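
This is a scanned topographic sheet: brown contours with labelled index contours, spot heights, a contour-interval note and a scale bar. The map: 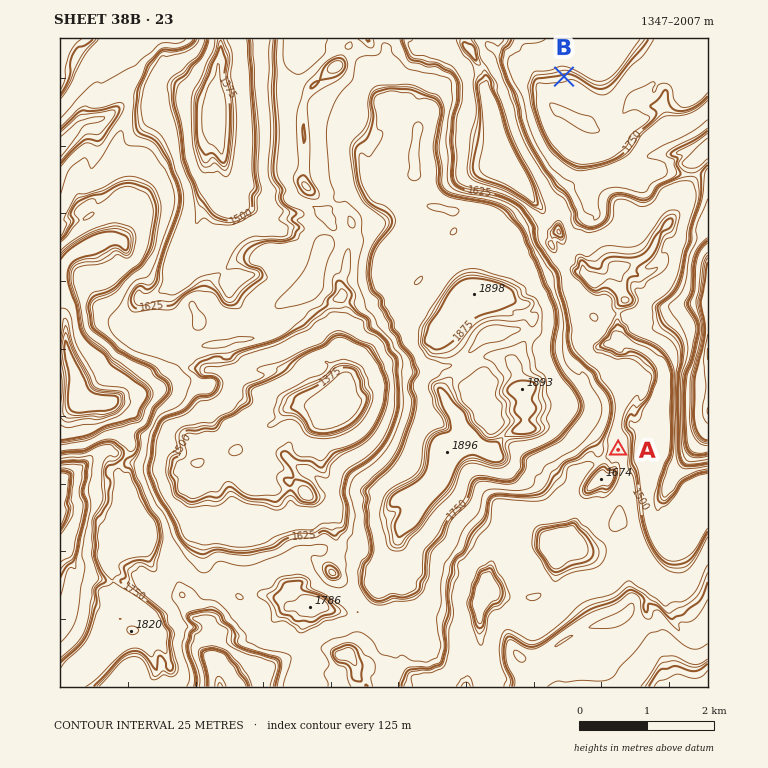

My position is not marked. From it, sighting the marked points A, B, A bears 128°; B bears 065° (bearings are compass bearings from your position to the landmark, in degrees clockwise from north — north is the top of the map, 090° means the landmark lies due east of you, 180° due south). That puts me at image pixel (298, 200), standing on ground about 1675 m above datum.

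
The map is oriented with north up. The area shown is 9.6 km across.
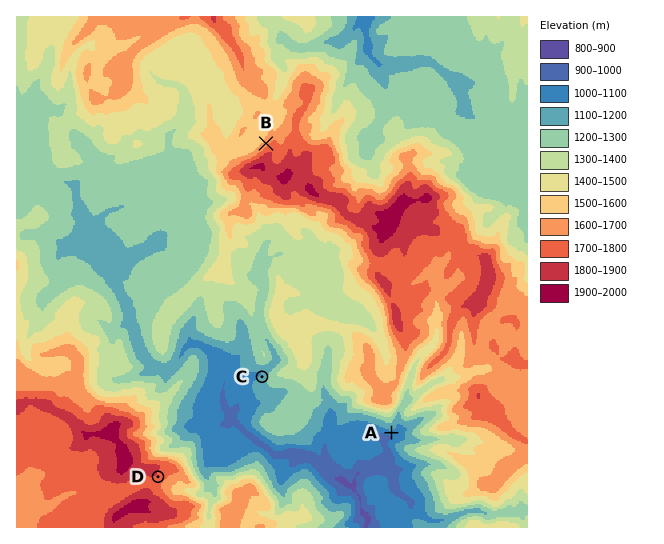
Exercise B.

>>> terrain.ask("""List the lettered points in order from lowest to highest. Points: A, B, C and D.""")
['A', 'C', 'B', 'D']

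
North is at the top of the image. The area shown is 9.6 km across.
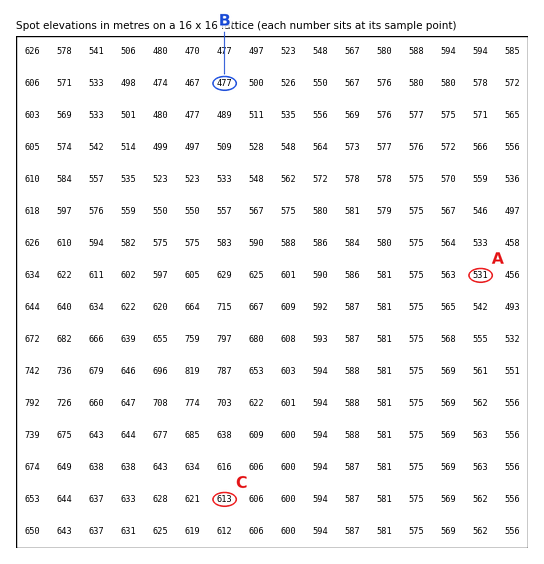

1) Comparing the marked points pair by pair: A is higher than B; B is lower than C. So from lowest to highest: B A C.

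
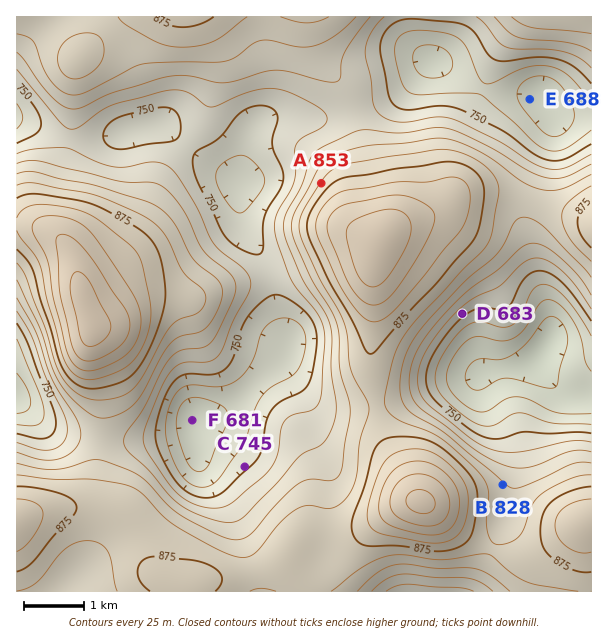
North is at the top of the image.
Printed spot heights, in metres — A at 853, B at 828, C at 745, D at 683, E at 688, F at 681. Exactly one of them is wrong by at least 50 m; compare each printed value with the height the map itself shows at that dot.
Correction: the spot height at D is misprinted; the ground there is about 758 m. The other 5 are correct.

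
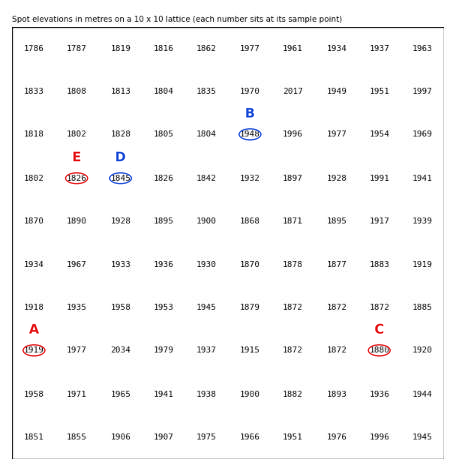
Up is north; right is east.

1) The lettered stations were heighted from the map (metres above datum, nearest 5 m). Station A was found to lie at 1920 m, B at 1950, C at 1880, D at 1845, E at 1825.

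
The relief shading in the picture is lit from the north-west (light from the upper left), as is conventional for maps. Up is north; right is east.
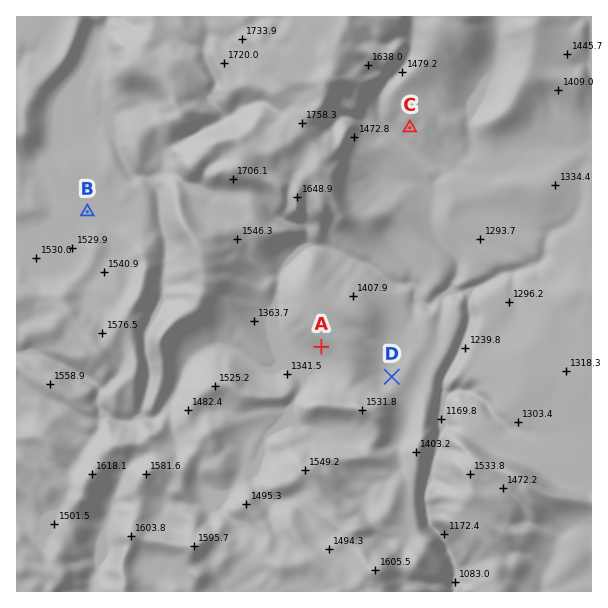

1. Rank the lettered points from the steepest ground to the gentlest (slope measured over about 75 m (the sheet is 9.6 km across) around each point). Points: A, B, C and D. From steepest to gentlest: A C D B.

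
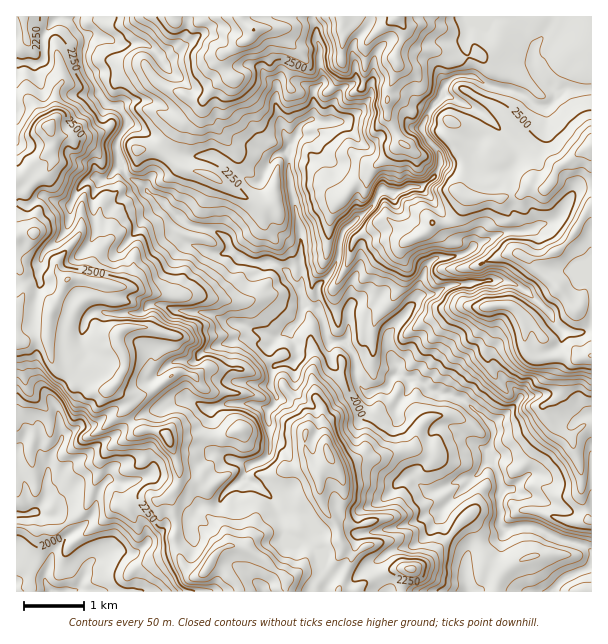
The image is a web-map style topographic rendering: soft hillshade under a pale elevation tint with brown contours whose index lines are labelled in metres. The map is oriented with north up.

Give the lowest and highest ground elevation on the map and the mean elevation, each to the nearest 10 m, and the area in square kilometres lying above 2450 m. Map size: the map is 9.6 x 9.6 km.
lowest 1780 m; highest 2790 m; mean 2280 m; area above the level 24.6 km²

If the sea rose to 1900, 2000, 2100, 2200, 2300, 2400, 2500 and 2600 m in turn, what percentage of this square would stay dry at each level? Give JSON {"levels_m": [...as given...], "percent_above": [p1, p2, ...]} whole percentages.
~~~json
{"levels_m": [1900, 2000, 2100, 2200, 2300, 2400, 2500, 2600], "percent_above": [97, 86, 76, 65, 48, 33, 19, 4]}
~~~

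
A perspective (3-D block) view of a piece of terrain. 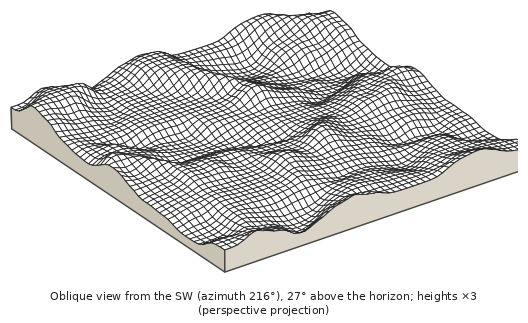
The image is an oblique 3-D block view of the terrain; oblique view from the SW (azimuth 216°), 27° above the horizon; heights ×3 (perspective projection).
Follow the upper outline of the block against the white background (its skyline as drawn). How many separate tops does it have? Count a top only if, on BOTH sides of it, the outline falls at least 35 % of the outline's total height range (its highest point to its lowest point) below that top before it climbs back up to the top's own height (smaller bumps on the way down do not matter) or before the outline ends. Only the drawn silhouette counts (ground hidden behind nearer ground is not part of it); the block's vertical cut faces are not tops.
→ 1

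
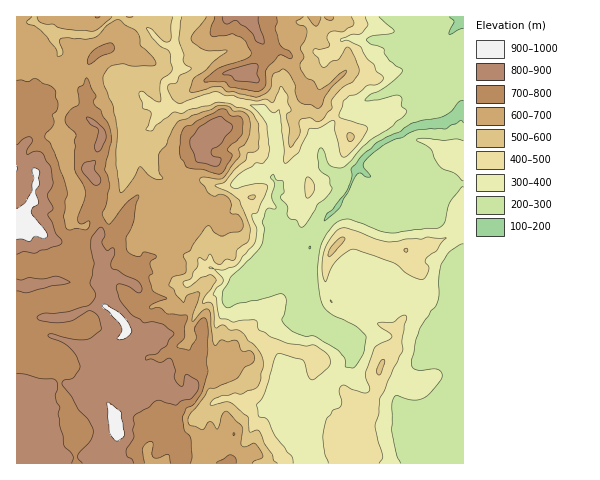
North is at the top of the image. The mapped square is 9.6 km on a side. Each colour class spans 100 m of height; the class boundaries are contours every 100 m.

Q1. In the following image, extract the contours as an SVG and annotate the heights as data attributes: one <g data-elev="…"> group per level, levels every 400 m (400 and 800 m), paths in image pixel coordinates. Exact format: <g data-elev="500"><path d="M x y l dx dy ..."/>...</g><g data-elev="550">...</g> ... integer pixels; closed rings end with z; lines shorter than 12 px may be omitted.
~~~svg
<g data-elev="400"><path d="M293 463l-1-7-17-19-7-17-10-4-1-11 7-12 10-34 4-5 24 6 3 3 3 13 4 4 3-1 14-12 1-4-1-6-3-4-12-8-8 1-16-2-19-7-12-7-2-9-2-1-13 0-8 2-14-4-4-20-3-4 3-6 6-4 1-4-8-10 8 0 13-4 18-22 3-15-5-14 6-4 10-23-2-3-6-2-24 6-5-3 1-5 7-7 17-11 7 0 5-8 2-7-4-24-8-12-8-7 14 0 9 8 6-3 5 38 0 12 1 3 14-11 10-23 10-1 13-7 3 1 0 9 7 26 2 0 4-2 15-17 4-8-1-4-27-9 4-15 6-6 8-2 10-8 12-3 4-3 0-3-7-6-2-7-7-6-6-11-13-7-6 2-2-2 11-6 11-1 6-8-2-8"/><path d="M379 463l4-7-8-30 4-13 1-14 22-48 0-11 5-22-2-3-5 2-7 5-16 1 15 13-2 3-12 6-4 4-9 25 5 14-1 3-6 2-12-4-7-4-4 3-1 4 3 8-1 5-2 3-6 2-6 8-4 16 2 19 3 10"/><path d="M325 281l10-19 8-8 10-5 40 14 16 12 14 4 3-3 3-6 0-4-4-4 1-4 11-7 4-8 5-5-19-1-6 2-15 0-18 3-12-3-28-11-7 0-5 3-4 6-8 14-2 19z"/><path d="M306 197l2 1 3-2 4-8-2-7-5-4-2 1-1 5z"/></g><g data-elev="800"><path d="M72 463l1-7-9-10-1-11-3-10-2-11 2-7-4-5-1-6 2-7 0-7-4-3-13-1-14-4-9 0"/><path d="M133 463l-1-4-5-3-1-4 1-4 7-10-1-8 1-14 15-9 8-6 3-1 15 5 7-4 8-2 7-8 2-7-2-3-10-7-2 2-2 9-2 1-2-1-5-7 1-8-4-12-3 0-8 4-8-3-6 1 1-5 10-1 9-8 8-13-12-9-9-2-10 0-12-8-10-12-5-14 2-4 11 2 10 7 3-2 0-4-5-7-26-13 0-4 4-8 0-5-3-2-4 3-5-6-1-3 3-8-2-6-2-1-9 9-1 5 0 8 3 15-4 20 6 10-2 6-7 6-19 6-25 1-6 5 2 2 4 1 20 1 10-2 17-9 6 3 3 5 2 10-12 10-12 1-24-6-5 1 1 2 12 5 8 5 7 8 4 10-1 5-5 7-10 3-2 4 10 13 6 13 11 10 4 10-2 10-13 15 0 4 4 4"/><path d="M17 291l10 2 25-7 18-3-14-7-13 3-14-1-8 2-4-1"/><path d="M17 254l7-2 11 1 6-3 18-5 3-3-6-8-4-12-4-7 5-7-6-12 6-13-3-17-9-14-6-1-8 4 0-5 5-9-1-4-7 2-7 6"/><path d="M94 185l4 0 3-4-1-5-6-7 1-9-11 3-2 5 1 5z"/><path d="M212 166l6 0 3-7-9-4 0-5 9-6 11-16-1-4-10-8-9 3-12 8-10 13 0 6 6 15z"/><path d="M97 152l4-2 5-10-1-8-2-4-8-8-8-3 3 7 8 6-4 16z"/><path d="M250 82l7 1 2-2-2-7 1-7-1-3-7 0-18 5-9 5 8 2 5 5z"/><path d="M222 17l1 4 4 3 7-3 3 0 15 12 4 8 7 3 1-1 0-3-6-18 0-5"/></g>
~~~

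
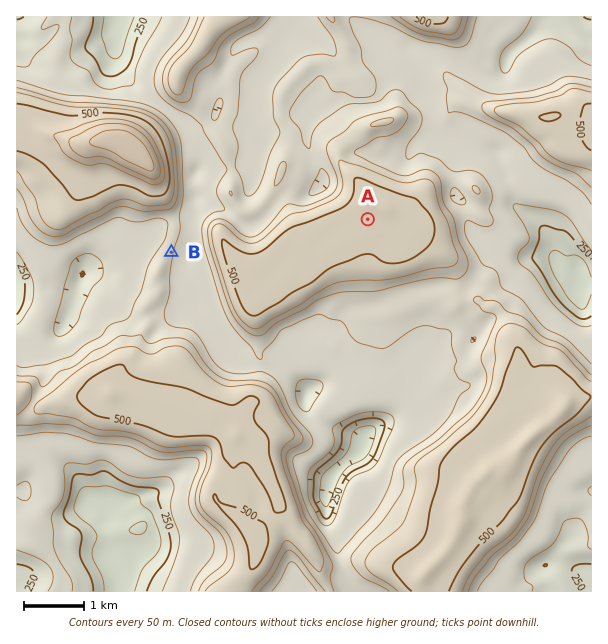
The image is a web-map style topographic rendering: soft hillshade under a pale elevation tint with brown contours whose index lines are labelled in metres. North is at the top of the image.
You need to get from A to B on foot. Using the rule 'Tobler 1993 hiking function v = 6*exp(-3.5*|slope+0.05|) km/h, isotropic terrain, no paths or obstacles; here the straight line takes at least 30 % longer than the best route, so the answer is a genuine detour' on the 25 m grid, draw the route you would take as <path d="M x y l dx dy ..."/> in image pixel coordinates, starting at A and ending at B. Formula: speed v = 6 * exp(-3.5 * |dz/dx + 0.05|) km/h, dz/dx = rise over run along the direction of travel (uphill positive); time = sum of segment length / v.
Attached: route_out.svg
<path d="M368 219l-9-4-9 0-6-3-57 0-18 9-29 0-6-3-3 0-9-5-7 0-9 5-35 34"/>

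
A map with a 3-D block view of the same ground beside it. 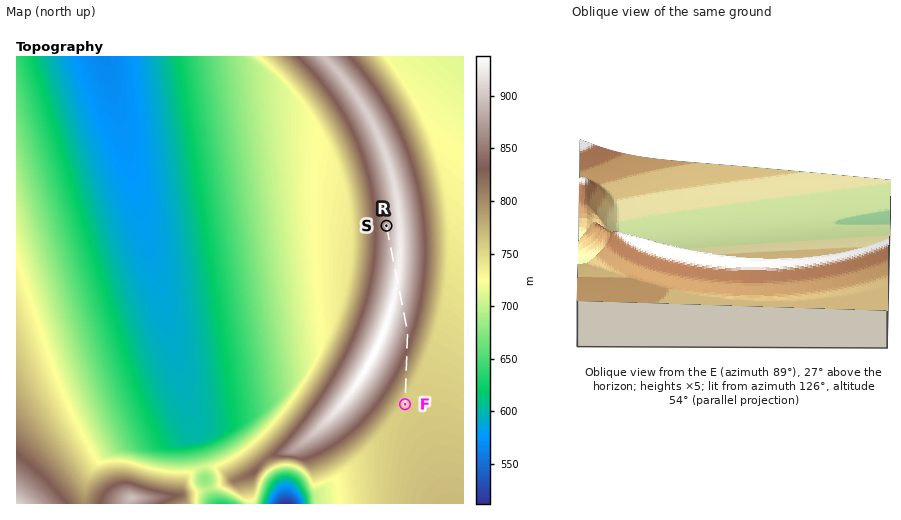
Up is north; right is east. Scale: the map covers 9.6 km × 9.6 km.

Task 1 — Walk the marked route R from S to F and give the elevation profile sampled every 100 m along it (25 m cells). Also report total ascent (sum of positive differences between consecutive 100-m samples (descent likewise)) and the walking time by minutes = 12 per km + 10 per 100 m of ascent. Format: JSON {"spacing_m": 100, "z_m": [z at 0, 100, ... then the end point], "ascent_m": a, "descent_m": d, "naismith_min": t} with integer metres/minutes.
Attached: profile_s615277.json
{"spacing_m": 100, "z_m": [875, 879, 882, 886, 891, 895, 901, 906, 912, 918, 924, 929, 931, 929, 924, 917, 910, 903, 896, 888, 880, 872, 863, 854, 848, 843, 837, 831, 825, 818, 811, 804, 797, 789, 781, 773, 765, 759, 757, 757], "ascent_m": 56, "descent_m": 174, "naismith_min": 52}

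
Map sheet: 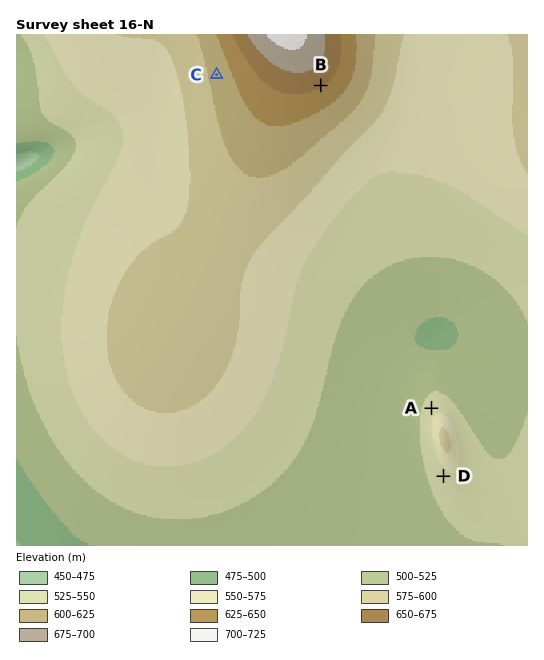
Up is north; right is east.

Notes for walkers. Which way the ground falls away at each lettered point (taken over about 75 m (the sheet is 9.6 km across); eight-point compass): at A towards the NW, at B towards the SE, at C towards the W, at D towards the SW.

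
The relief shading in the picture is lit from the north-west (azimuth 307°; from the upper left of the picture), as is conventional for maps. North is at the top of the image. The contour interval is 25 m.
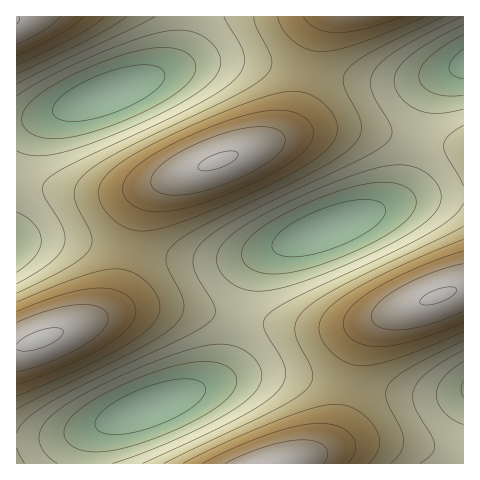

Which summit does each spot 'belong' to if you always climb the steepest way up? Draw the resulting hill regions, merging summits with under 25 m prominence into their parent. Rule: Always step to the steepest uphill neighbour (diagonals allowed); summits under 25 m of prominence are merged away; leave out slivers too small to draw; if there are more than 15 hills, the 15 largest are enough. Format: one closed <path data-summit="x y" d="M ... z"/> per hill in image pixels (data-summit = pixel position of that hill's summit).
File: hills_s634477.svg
<path data-summit="217 161" d="M250 62l-41 0-28 5-112 40-27 14-13 20-6 20-7 36 0 46 16-3 38 0 116 20 43 0 31-7 111-40 22-11 11-14 8-19 16-72 7-13 17-14-38 10-30 2-37-3z"/><path data-summit="439 295" d="M463 65l-19 11-12 12-8 20-16 72-8 15-7 7-22 11-88 32-18 9-9 9-10 23-11 54-7 22-7 12-17 13 38-11 37-2 33 4 97 17 37 0 18-4z"/><path data-summit="39 340" d="M70 240l-38 0-16 4 1 220 68 0 5-24 4-8 8-6 97-37 16-9 11-13 6-14 10-53 9-27 5-10 8-8 11-6-39 10-33 2-35-3z"/><path data-summit="274 463" d="M279 374l-30 1-27 6-111 40-14 8-5 6-5 12-1 16 370 1 2-3 6-29-1-40-17 3-37 0-97-17z"/><path data-summit="354 17" d="M463 16l-274 0-3 23-4 14-10 13-10 7 47-11 41 0 105 18 29 2 30-2 28-7 22-9z"/><path data-summit="17 20" d="M188 16l-171 0-1 103 11 1 25-6 114-43 10-9 6-9 6-20z"/>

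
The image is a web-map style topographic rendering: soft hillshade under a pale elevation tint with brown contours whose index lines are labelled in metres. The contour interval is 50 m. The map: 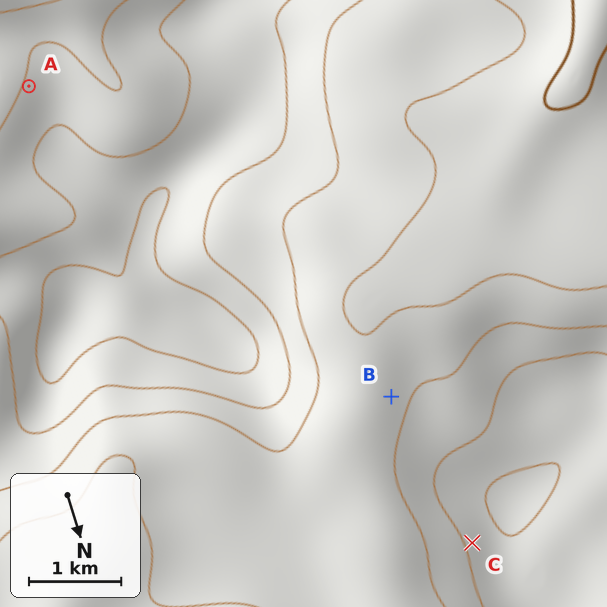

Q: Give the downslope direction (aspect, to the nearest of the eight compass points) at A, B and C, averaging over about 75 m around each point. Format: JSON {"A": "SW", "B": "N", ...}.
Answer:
{"A": "SE", "B": "SE", "C": "E"}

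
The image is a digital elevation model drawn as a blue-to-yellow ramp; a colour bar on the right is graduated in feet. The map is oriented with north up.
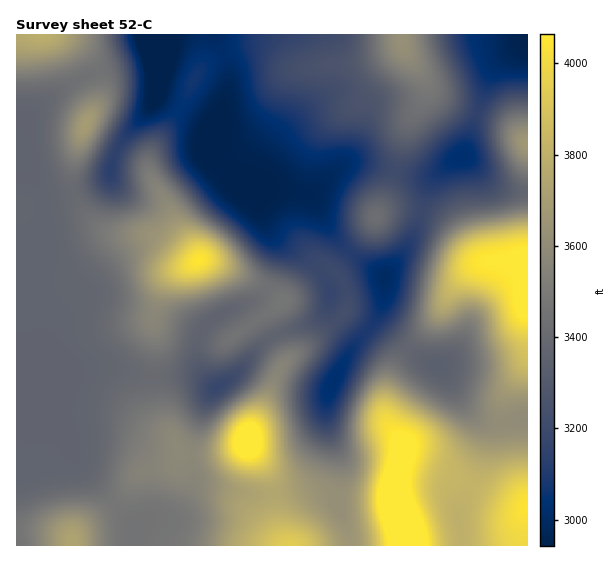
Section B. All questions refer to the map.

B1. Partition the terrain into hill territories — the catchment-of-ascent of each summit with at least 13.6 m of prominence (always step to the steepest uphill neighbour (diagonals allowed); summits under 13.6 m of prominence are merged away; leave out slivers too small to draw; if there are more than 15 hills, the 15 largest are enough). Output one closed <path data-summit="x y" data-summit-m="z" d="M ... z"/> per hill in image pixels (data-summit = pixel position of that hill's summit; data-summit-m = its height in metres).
<path data-summit="399 516" data-summit-m="1300" d="M281 189l-19 0-9 4 14 34 8 10 26 14 14 13 13 21 3 23 25 31 0 4-17 28-12 28 0 24 14 42-4 39 11 27 1 14 112 1-2-34 22-51 6-24-2-9-25-28-16-29-6-6-8-2-16-9-34-34-1-4 5-16 0-24-33-22-14-14-13-20-9-20-5-5z"/><path data-summit="199 260" data-summit-m="1236" d="M155 91l-3 13-5 8-27 32-8 17-1 12-6 8-31 12-24 5-7-1 0 38-7 12-13 12-3 8 1 36 11 24 4 32 1 4 5 3 21 5 27-4 23 0 34 10 47-2 23 12 13-8 35-37 16-9 37-14 10-12 1-18-10-20-13-14-35-23-8-13-10-26-20-12-21-24-4-8 0-8 4-8-1-5-50-29z"/><path data-summit="402 35" data-summit-m="1106" d="M527 34l-312 0 12 27 2 18-4 21-16 37-1 12 15 22 10 10 18 12 11-4 19 0 29 6 24-24 9-6 11-3 20 3 39 10 18 0 33-20 28-84 10-12 22-15 4-7z"/><path data-summit="527 305" data-summit-m="1246" d="M465 157l-4 0-12 6-17 16-7 14-12 43-10 19-18 21-1 24-5 16 4 8 31 30 16 9 8 2 6 6 17 30 13 14 19 8 34-4 1-226-18-2-15-5z"/><path data-summit="247 440" data-summit-m="1272" d="M329 303l-4 9-7 7-37 14-16 9-35 37-12 7-7 7-10 19-9 35 0 37-9 20-7 8 1 2 17-21 9-6 44 7 28 0 27-7 11-8 14-34-2-37 3-15 11-22 17-28-1-7-18-19z"/><path data-summit="86 124" data-summit-m="1126" d="M155 46l-2 5-6 3-72 27-21 13-26 23-8 15-4 21 17 23 10 21 7 1 24-5 20-7 15-10 4-19 7-13 27-32 8-15 2-14 0-30z"/><path data-summit="290 545" data-summit-m="1200" d="M327 423l0 22-3 10-11 24-8 7-30 8-28 0-38-7-10 2-10 8-5 10-10 10-9 2-16 0-10 4-4 5-2 17 216 1-1-15-11-27 4-39z"/><path data-summit="73 545" data-summit-m="1137" d="M39 365l-7 14-1 57-3 19-4 10-8 4 0 76 117 1 2-21-58-62-8-26-20-28-9-24z"/><path data-summit="375 216" data-summit-m="1044" d="M358 162l-11 1-8 4-28 29 26 44 14 14 31 20 3 4 24-34 11-27 7-28 10-16-16 4z"/><path data-summit="527 508" data-summit-m="1234" d="M475 415l-2 1 12 12 2 9-11 39-17 36 2 33 66 1 1-126-35 3-7-1z"/><path data-summit="43 35" data-summit-m="1155" d="M153 34l-136 0-1 118 7-27 18-20 40-27 72-27 2-2z"/><path data-summit="527 143" data-summit-m="1119" d="M527 38l-4 7-21 14-10 12-29 85 6 3 26 27 15 5 13 2 5-1z"/>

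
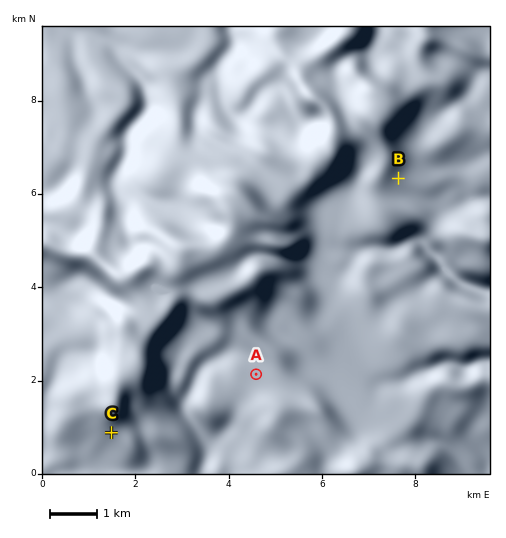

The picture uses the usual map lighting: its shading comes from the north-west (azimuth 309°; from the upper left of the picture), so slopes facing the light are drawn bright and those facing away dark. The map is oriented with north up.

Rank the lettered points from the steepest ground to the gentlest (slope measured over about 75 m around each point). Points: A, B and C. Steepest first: C B A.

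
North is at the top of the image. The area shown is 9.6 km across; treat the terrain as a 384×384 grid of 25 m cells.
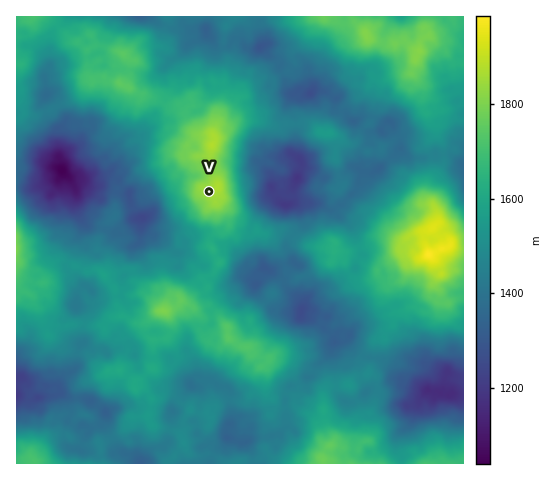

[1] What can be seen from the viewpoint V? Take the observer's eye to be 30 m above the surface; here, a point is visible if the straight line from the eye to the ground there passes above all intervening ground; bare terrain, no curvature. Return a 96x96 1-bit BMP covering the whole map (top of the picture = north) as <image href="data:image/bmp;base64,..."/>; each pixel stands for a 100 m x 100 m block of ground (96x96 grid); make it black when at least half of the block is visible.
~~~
<image width="96" height="96" href="data:image/bmp;base64,Qk2+BAAAAAAAAD4AAAAoAAAAYAAAAGAAAAABAAEAAAAAAIAEAAATCwAAEwsAAAIAAAAAAAAA////AAAAAAAP+AAAAAAAH8HwP///4AAAAAAAD/AAP///gAAABAAAB+CAP/9/gAAACAAAA+LAP///gAAAAAAAA//gP///gAAAAAAAAf/4H///gAAAAAAAAf/8H///gAAAAAAAAf/+B///gAAAAAAAAf/+Af//gAAAAAAAAf//AP/DgAAAAAAAAc/2ADAAAAAAAAAAAd/4AAAAAAAAAAAAAfgIAAAAAAAAAAAAAfAMAAAAAAAAAAAAAeAMAAAAAAAAAAAAAOAAAAAAAAAAAAAAAf8AAAAAAAAAAAAAAP/AAAAAAAAAAAAAAP/gAAAAAGAAAAAAAH/0AAAAAHwAAAAAAH/8AAAAAPgAAAAMAD/+AAAAAEAAAAAGAD/4AAAAIAAAAAAPDz/wAAAAYAAAAAAf9D/wAAAA8AAAADH//x/4AAAB4AAAAPP//8/+AAABwAAAAf//////AAADwBAAAP////b/AAAD/iAAAH//wP5/gIAH/+CAAD//AH9/gcAH//+AAP/8AB//kkAH8H8Awf/4AB//98AP4BYH4//wAC/8CcAP4AYH7//AACf+AciN4AYP//8AADk+A4C/4Aef//gAAD4+A4Dz8Af///AAAD//AYD38A9//+AAAD//44D/8B///+AAAA9/4MD/8D///+AAAMA98OD/7////+AAAMA98ID/7/////AAAOA//ID//////PgAAPIf/gD/////8GAAAfAf/wD/////8CAAAfwf/4D/////8AAAA/g//zD/////4AAAAfh//zj////AAAAAAHz/9gj///+AAAAAAD///4D//n8AAAAAAA///4D//n8AAAAAAAH//8D///4AAAAAAAH//+D//Z4AAAAAAAD//+D/+f4AAIAAAAB//8D/+MwAAeAAAAA//8D/+IwAAfAAAAAf/8D/+YgAA/AAAAAH/4D/+AAAAfAAAAAD/wD/8AAAAfAAAAAD/wD/8AAAAOAAAAAA/wD/4AAAAOAAAAAAfwD/yAAAh8AAAAAAf4D/zTAH/+AAAAAAJ8D/x7AB//AAAAAAB/D/h/gA//AAAAAAA/D/g/wAmPgAAAAAA/D/gPgAGPgAAAAAB7D/+PgACPwAAAAAA/D//PgAAxwAAAAAA+D//DgABwIAAAAAA+D//jgAAAMAAAAAA+D//xwAAAEAAAAAB+D//w+AAAAAAAAAB6D//4/gAAAAAAAAD7B////gAAAAAAAADxD5/8/wAAAAAAAAHwD4/8/8AAAAAAAAf0D4B//8AAAAAAAA/wD8B//8AAAAAAAA/wD8A//AAAAAAAAD/wD8A/7AAAAAAAAH/gD4AfDgAAAAAAAP/AD4AADwAAAAAAAP+AD4AAD4AAAAAAAP+AD4AAP4AAAAAAA//gB4AAf4AAAAAAP//ADwAA+4AAAAAA///ADwAASYAAAAAP///gDgAAB4AAAAP///+ADgAAA4AAAAf//7kgDwAIAQAAAAf//gAwD4AIAAAAAAf//gA4D8AAAAAAAA///AAwD/AAAAAAAA//+AAAB/AAAAAAAA//kAAAA="/>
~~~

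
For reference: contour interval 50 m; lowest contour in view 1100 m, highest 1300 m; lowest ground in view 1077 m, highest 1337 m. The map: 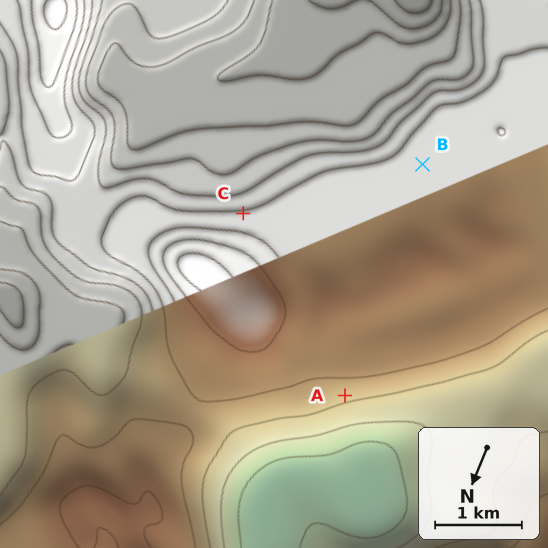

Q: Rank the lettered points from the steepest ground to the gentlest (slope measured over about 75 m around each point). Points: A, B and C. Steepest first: A C B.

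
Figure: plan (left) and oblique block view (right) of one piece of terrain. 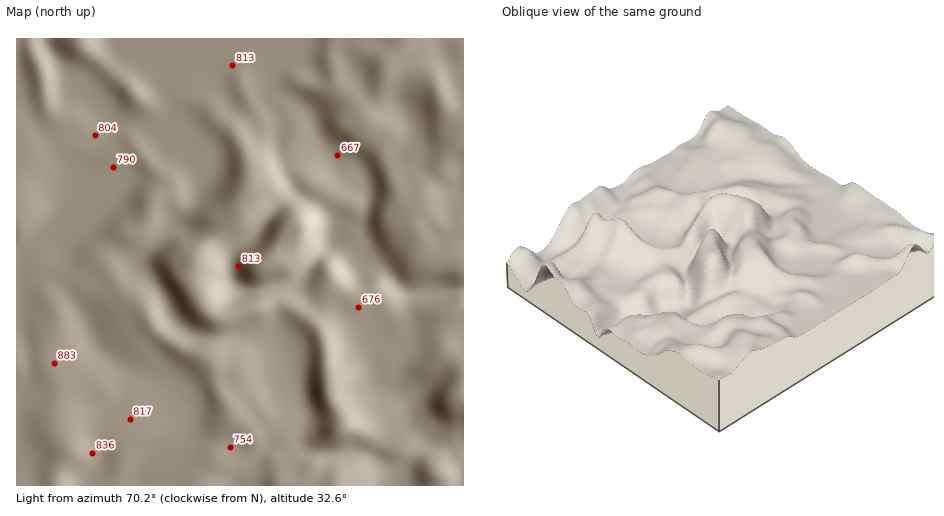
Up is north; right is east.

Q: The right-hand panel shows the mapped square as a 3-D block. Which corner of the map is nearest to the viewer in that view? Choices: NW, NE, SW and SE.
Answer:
NE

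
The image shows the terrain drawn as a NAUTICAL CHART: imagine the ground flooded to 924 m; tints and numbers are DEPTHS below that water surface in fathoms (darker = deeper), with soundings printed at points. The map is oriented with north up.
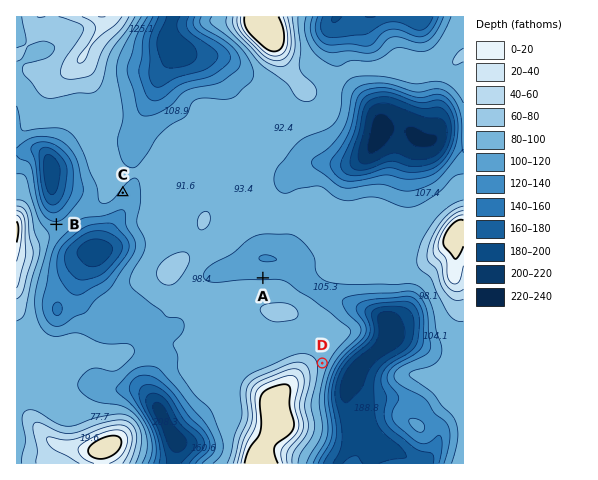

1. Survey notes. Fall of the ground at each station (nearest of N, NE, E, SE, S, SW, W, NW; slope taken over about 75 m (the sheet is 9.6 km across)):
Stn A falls N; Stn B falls N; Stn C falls SE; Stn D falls E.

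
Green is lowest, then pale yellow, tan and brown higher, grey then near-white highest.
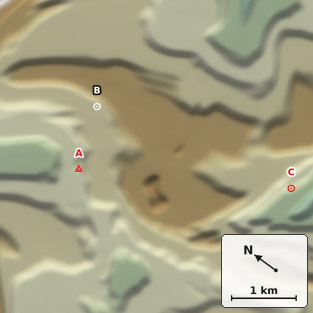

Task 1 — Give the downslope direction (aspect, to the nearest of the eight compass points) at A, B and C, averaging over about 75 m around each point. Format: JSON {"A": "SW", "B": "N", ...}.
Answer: {"A": "NW", "B": "W", "C": "SW"}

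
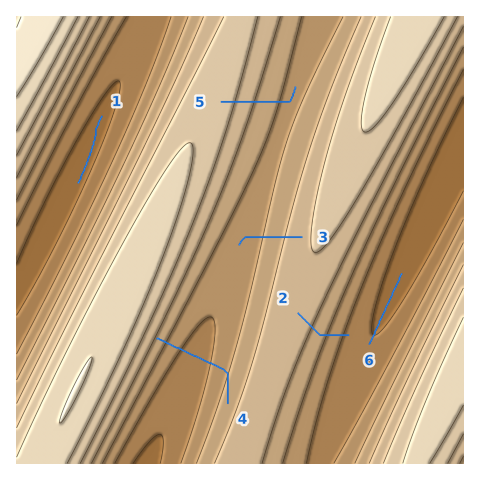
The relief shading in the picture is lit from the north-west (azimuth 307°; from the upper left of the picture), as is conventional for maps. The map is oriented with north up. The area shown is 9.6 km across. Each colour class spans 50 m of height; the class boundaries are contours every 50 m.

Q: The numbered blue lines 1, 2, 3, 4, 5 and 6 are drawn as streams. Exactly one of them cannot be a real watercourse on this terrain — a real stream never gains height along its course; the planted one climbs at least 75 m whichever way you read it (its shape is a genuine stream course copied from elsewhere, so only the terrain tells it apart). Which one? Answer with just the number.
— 4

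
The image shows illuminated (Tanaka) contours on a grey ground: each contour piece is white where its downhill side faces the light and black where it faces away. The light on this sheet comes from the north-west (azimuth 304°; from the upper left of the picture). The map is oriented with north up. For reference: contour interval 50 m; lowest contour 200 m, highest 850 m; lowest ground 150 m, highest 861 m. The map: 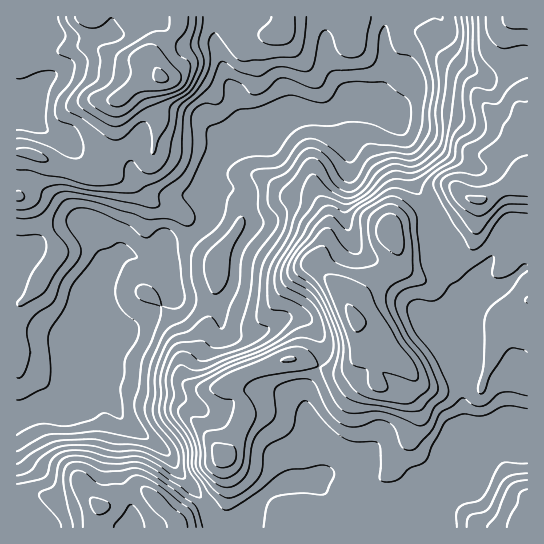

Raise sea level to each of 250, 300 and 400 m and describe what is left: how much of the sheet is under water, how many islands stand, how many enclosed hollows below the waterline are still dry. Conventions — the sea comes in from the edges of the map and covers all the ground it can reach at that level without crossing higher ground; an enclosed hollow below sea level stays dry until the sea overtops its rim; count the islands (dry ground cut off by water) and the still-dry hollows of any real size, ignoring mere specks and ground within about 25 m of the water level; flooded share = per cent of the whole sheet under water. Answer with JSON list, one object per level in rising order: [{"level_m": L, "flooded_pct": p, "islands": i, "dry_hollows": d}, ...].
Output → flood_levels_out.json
[{"level_m": 250, "flooded_pct": 10, "islands": 0, "dry_hollows": 0}, {"level_m": 300, "flooded_pct": 17, "islands": 0, "dry_hollows": 0}, {"level_m": 400, "flooded_pct": 33, "islands": 0, "dry_hollows": 0}]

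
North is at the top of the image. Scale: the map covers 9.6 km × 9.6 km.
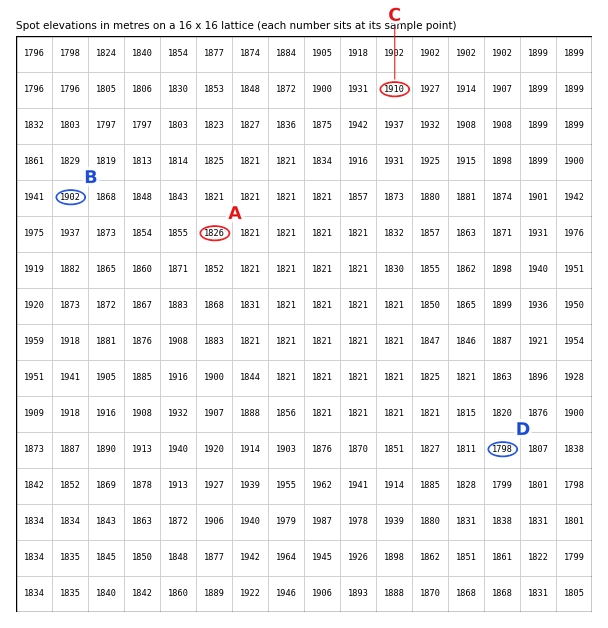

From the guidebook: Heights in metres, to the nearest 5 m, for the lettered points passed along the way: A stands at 1825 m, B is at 1900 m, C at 1910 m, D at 1800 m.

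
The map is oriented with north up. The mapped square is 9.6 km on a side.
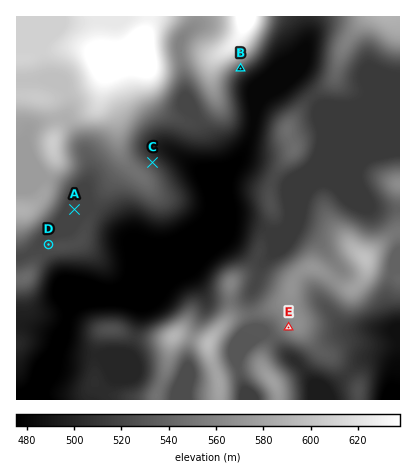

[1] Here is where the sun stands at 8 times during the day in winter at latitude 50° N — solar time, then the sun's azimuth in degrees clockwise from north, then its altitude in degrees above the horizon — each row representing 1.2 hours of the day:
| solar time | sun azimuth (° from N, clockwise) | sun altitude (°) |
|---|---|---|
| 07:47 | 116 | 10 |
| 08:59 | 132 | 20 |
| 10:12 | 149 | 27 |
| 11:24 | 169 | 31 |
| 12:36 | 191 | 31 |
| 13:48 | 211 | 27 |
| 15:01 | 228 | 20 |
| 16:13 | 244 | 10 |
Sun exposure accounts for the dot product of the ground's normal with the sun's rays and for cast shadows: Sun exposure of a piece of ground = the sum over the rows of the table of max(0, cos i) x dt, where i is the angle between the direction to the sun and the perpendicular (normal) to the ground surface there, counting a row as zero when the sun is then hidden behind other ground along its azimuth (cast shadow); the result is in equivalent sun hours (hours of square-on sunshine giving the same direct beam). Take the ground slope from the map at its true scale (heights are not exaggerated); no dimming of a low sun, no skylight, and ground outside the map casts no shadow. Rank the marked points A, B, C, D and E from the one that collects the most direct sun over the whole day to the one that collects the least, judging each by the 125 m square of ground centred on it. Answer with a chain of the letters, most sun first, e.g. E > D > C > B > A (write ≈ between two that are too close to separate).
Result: B > E ≈ A ≈ D > C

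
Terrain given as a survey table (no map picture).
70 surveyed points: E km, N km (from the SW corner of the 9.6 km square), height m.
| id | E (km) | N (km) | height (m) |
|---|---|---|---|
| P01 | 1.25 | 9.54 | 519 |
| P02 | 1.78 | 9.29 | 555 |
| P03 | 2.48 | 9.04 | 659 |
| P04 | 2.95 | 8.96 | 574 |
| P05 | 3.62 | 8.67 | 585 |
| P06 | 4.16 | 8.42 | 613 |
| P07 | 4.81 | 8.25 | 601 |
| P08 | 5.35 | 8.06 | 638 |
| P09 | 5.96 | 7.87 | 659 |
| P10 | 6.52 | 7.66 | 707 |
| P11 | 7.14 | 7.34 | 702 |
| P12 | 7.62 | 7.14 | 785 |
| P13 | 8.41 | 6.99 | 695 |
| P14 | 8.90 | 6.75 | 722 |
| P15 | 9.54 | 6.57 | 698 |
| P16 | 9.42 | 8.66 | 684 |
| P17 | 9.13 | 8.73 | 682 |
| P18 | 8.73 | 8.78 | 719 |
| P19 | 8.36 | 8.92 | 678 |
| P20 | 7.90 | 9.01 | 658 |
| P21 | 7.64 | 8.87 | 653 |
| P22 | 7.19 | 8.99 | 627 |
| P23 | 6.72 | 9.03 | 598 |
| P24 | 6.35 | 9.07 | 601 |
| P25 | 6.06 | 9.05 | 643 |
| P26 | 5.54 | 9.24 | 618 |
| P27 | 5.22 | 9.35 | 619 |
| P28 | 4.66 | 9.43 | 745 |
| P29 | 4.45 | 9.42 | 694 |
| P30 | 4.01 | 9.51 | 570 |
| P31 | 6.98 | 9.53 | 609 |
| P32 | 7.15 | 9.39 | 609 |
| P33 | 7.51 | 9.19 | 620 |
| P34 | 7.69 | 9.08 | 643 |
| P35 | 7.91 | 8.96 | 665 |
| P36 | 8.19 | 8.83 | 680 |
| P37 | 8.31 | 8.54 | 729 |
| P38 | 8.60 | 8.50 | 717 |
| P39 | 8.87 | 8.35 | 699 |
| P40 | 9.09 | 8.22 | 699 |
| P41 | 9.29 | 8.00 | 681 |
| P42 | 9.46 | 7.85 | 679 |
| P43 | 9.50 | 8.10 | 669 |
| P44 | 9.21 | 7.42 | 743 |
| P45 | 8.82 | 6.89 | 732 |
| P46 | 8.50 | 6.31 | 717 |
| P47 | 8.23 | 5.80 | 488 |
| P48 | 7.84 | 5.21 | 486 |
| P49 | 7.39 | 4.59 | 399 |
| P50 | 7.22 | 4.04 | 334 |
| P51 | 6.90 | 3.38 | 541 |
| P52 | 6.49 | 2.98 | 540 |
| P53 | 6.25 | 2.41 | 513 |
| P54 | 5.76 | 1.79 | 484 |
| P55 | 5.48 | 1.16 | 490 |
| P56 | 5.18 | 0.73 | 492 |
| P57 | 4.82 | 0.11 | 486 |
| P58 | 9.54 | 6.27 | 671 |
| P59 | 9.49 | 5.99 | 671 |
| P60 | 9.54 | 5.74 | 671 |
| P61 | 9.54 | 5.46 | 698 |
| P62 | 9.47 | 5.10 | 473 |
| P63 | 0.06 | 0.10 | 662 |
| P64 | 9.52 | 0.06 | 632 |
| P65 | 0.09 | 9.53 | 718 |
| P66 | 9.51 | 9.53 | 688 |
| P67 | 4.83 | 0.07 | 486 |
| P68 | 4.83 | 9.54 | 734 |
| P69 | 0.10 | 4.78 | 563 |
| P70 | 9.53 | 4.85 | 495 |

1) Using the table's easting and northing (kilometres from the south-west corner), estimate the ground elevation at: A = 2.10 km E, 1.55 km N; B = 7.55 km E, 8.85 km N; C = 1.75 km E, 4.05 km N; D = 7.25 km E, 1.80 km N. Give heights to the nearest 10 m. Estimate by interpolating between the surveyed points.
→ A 540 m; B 620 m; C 600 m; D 520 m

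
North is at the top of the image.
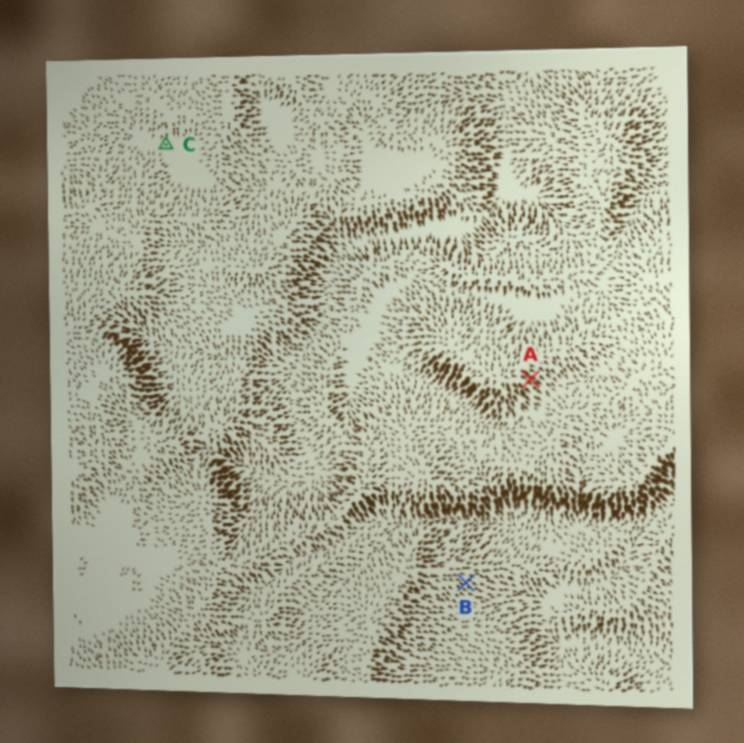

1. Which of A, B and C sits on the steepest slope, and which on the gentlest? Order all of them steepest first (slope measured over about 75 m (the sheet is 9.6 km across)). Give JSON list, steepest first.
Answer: ["A", "B", "C"]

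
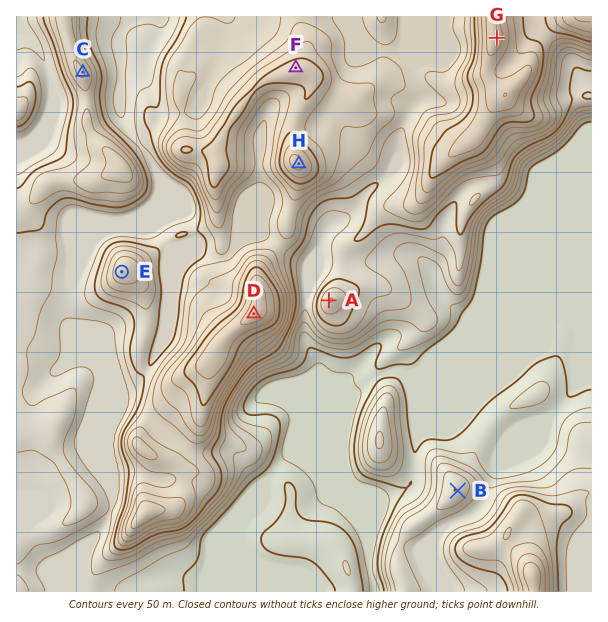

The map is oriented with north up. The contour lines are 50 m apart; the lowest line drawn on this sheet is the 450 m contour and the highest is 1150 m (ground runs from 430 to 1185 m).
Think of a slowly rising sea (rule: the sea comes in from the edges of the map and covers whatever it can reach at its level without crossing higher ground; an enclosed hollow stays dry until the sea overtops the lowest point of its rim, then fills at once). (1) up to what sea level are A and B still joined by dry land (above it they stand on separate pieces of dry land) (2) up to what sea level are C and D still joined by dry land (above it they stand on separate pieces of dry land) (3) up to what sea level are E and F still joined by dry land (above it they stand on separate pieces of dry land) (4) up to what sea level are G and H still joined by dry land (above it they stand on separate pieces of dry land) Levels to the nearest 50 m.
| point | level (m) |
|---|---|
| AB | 500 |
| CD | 700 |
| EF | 750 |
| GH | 850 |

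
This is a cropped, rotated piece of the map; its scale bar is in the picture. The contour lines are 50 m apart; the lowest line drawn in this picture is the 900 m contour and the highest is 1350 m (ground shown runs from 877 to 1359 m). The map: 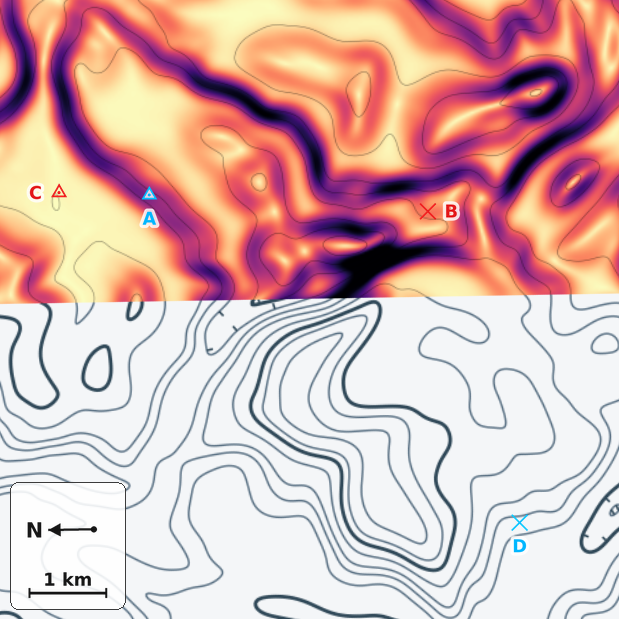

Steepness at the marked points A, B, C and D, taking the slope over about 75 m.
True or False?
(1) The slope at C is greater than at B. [False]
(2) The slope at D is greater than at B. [True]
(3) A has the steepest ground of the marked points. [True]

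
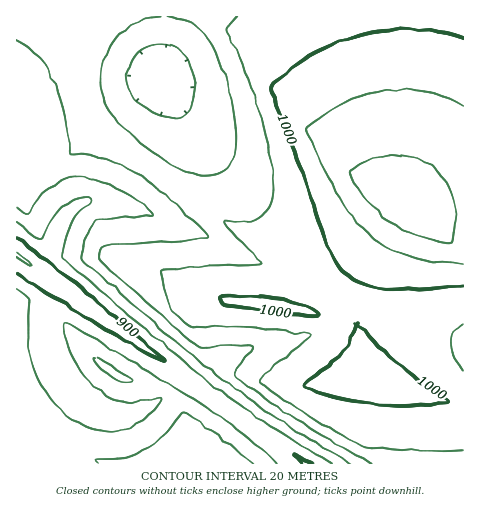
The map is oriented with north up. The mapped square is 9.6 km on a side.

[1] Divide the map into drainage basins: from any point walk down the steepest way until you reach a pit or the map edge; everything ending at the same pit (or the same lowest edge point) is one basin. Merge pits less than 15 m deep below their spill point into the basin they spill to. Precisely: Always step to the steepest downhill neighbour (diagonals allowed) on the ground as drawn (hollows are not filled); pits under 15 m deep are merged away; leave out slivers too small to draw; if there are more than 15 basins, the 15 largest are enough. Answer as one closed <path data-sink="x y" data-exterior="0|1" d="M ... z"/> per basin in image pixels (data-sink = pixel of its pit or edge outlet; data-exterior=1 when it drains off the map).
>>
<path data-sink="17 255" data-exterior="1" d="M126 16l-110 1 0 446 447 1 0-57-63-22-35-15-5-12-4-40-4-7-12-13-161-108-47-35-22-26-14-27-2-11 0-23 4-14 8-16z"/><path data-sink="159 76" data-exterior="0" d="M407 16l-280 0-18 17-11 21-4 14 0 23 2 11 11 22 25 31 79 58 125 83 62-83-4-4 0-5 8-39 5-54z"/><path data-sink="463 347" data-exterior="1" d="M398 212l-61 85 15 14 4 7 4 40 5 12 35 15 63 22 1-190-23 0-30 3z"/>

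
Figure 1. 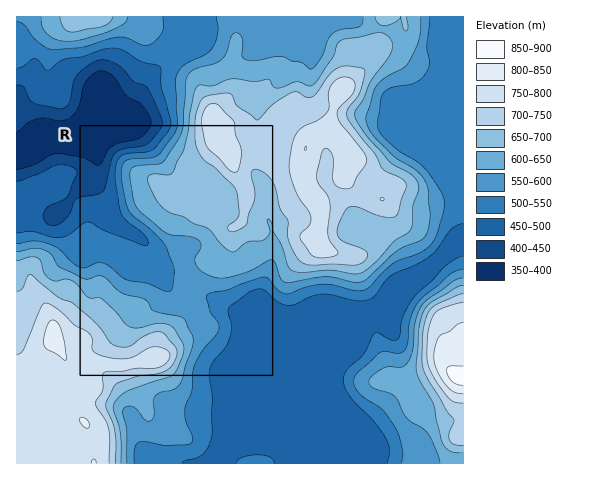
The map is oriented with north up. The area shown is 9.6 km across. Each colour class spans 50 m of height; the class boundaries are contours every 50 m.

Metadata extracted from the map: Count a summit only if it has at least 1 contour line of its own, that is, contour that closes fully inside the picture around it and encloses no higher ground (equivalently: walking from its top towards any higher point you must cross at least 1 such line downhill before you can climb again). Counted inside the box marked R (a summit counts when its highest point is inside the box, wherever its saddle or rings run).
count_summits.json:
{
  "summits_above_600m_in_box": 1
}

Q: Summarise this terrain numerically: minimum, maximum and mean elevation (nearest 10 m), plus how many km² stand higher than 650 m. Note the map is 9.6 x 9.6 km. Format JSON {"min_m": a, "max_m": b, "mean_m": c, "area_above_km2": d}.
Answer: {"min_m": 390, "max_m": 880, "mean_m": 590, "area_above_km2": 30.9}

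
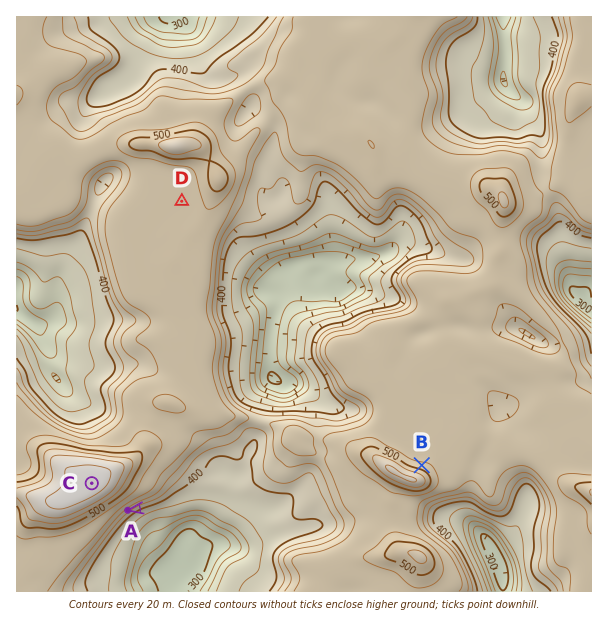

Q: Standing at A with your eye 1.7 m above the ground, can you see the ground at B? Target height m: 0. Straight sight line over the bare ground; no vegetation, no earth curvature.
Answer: no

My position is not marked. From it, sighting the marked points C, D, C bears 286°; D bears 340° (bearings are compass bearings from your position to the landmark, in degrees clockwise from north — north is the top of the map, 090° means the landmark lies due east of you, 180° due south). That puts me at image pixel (307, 545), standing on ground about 430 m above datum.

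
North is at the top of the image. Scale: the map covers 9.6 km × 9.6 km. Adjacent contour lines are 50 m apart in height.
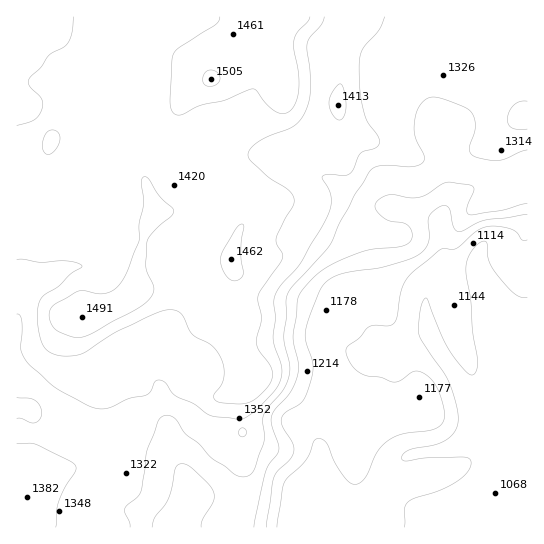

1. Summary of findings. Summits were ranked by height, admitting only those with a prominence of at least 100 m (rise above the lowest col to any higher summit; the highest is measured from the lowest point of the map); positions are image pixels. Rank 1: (211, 79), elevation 1505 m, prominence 454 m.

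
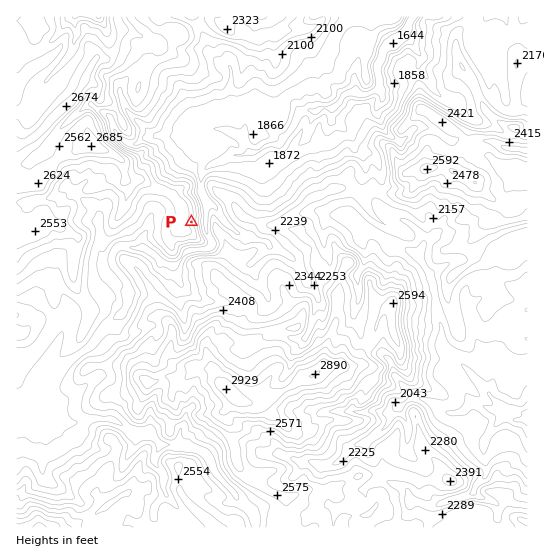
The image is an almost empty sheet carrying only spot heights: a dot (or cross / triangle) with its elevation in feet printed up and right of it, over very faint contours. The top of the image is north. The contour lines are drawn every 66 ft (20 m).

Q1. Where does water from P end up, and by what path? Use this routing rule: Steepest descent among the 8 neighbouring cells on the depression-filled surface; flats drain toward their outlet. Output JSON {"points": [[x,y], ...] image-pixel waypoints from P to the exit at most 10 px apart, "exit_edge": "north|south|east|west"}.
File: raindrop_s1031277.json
{"points": [[191, 222], [202, 222], [206, 215], [206, 205], [202, 194], [201, 183], [202, 173], [213, 165], [223, 159], [234, 155], [245, 154], [255, 153], [266, 146], [277, 145], [285, 137], [294, 126], [298, 115], [307, 110], [318, 107], [329, 107], [339, 102], [349, 94], [359, 94], [370, 93], [379, 87], [378, 77], [377, 66], [382, 55], [390, 45], [401, 35], [409, 25], [414, 17]], "exit_edge": "north"}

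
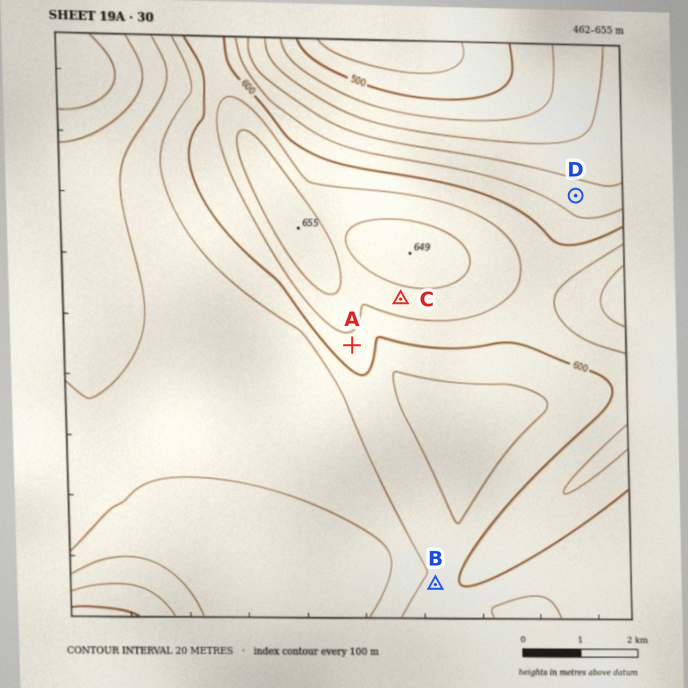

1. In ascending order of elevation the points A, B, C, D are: D B A C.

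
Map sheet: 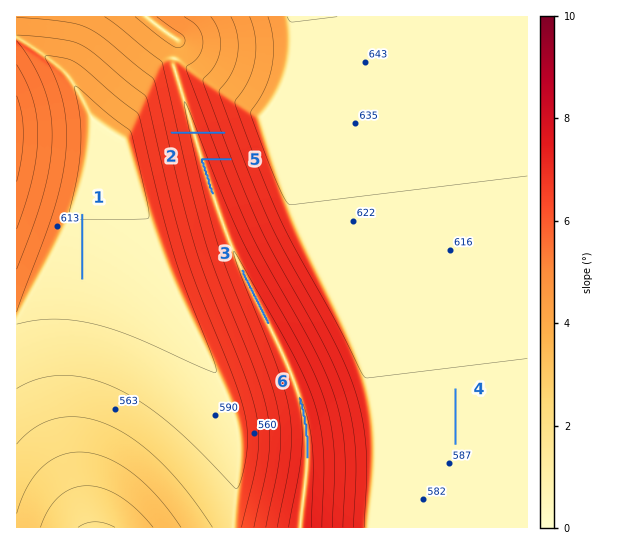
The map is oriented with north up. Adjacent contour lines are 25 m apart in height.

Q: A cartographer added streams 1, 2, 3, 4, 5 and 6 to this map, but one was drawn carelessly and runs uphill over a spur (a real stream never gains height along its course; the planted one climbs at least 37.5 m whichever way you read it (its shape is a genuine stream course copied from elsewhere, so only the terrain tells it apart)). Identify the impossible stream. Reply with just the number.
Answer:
2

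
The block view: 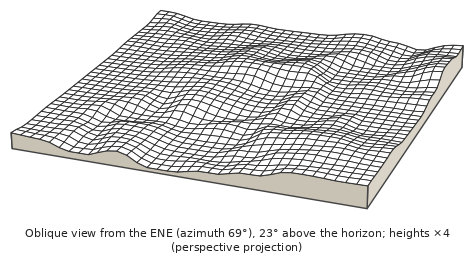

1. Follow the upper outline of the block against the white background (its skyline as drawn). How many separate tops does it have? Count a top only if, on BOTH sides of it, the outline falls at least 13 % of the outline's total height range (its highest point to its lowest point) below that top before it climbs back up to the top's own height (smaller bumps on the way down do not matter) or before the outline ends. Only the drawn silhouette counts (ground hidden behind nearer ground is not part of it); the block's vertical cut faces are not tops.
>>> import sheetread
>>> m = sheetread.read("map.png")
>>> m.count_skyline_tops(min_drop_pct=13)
2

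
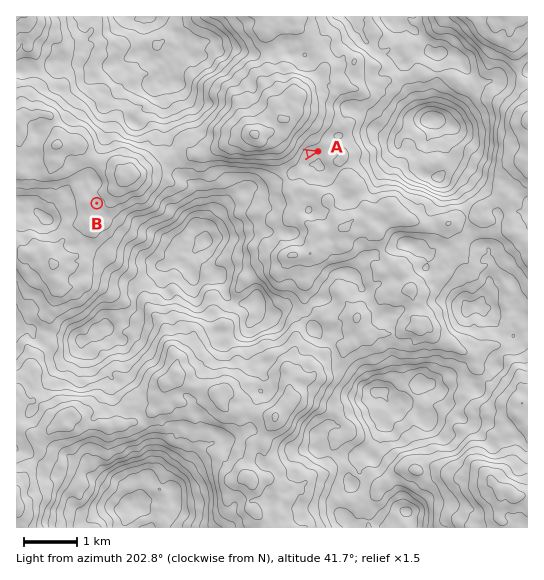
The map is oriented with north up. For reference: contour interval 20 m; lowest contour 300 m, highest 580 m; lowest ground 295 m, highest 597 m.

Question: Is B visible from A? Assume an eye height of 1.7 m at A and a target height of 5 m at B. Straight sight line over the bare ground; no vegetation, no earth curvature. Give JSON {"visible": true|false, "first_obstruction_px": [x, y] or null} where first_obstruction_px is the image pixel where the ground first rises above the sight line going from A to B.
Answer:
{"visible": false, "first_obstruction_px": [245, 169]}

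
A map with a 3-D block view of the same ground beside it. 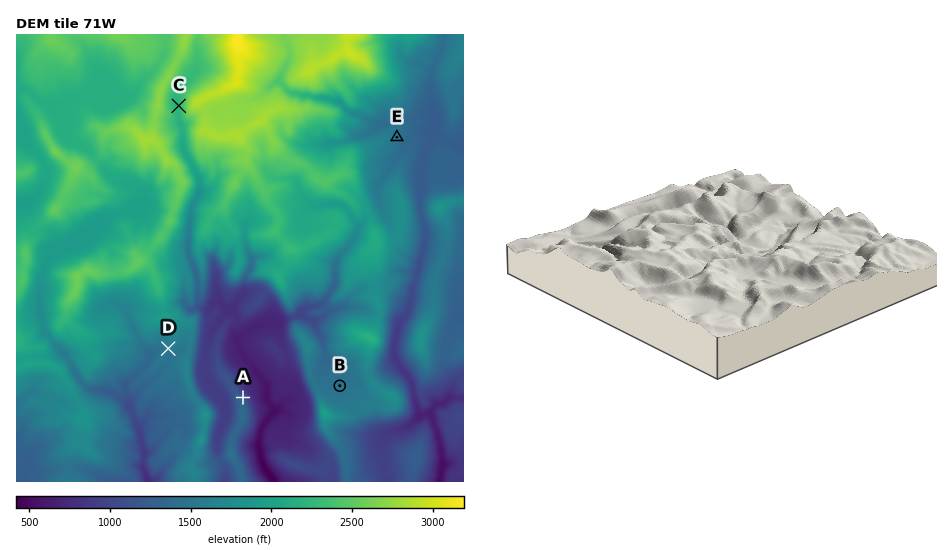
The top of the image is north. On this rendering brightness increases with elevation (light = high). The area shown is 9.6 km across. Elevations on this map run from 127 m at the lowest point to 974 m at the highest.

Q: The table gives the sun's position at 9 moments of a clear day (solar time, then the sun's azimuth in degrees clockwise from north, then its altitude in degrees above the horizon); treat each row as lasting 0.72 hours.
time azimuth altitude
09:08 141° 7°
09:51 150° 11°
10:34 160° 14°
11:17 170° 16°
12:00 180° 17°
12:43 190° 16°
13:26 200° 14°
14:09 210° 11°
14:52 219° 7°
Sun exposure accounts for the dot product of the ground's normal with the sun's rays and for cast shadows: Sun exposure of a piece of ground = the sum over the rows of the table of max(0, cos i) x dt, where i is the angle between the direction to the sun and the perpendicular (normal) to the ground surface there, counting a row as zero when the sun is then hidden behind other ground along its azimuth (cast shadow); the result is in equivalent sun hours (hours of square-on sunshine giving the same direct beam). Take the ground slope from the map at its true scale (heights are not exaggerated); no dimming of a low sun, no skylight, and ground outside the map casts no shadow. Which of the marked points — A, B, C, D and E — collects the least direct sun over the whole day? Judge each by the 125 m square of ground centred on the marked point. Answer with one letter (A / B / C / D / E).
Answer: A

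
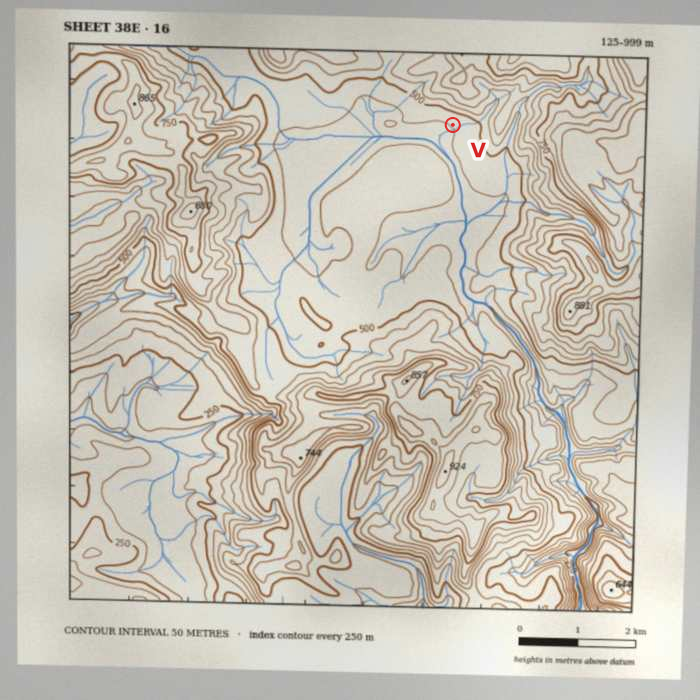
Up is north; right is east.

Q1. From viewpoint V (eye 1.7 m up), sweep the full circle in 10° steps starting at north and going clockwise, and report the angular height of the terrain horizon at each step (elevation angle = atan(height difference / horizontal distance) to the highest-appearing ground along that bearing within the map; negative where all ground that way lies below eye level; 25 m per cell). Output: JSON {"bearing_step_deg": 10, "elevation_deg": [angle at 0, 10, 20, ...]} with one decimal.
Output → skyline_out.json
{"bearing_step_deg": 10, "elevation_deg": [19.2, 20.4, 21.6, 21.0, 19.3, 17.1, 14.3, 10.3, 12.5, 12.9, 13.7, 12.5, 8.8, 5.6, 6.6, 5.5, 1.2, 4.2, 4.6, 5.0, 3.5, 2.4, 1.7, 1.9, 3.8, 5.2, 4.3, 4.3, 3.6, 4.0, 4.5, 6.0, 10.2, 13.3, 15.4, 17.5]}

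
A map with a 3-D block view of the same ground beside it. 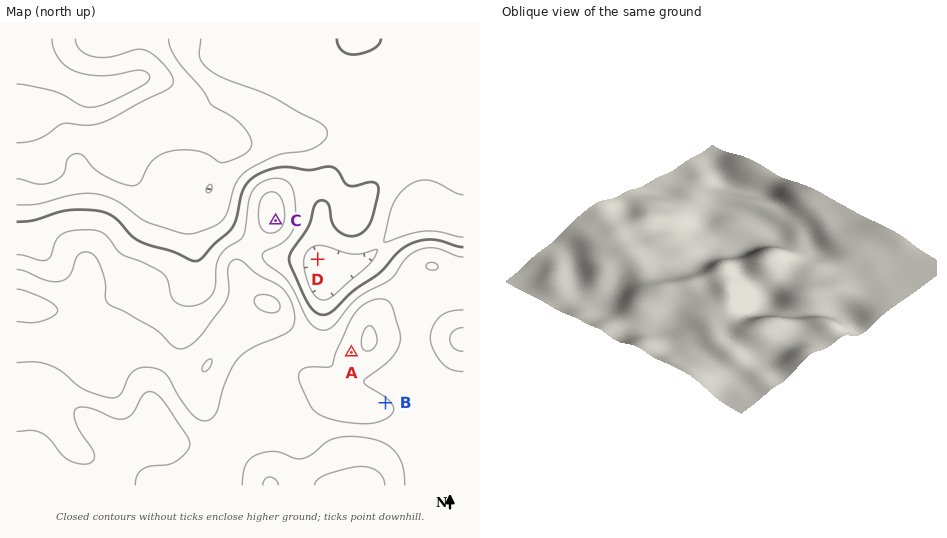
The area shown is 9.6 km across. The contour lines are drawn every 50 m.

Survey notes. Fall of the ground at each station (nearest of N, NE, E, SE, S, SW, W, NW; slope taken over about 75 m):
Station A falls W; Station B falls NE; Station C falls SE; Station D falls SE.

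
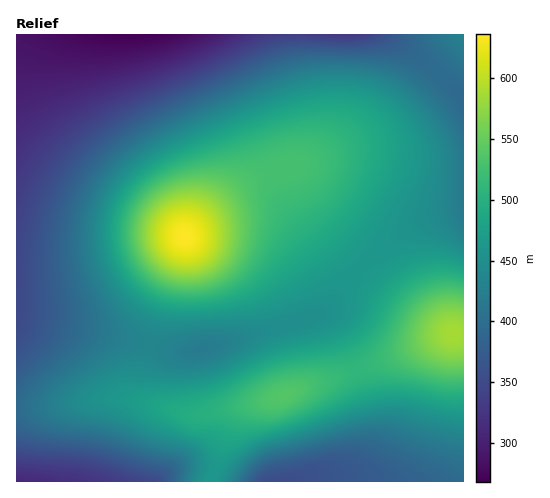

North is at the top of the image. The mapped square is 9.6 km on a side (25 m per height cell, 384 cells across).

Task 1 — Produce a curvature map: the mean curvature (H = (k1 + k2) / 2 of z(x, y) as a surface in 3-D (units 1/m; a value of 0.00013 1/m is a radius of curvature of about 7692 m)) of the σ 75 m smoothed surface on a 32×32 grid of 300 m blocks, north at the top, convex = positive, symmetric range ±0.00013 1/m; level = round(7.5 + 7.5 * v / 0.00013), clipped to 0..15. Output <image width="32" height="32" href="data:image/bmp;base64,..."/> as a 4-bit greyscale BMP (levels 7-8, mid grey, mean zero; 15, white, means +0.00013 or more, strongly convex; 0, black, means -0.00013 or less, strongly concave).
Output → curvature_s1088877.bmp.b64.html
<image width="32" height="32" href="data:image/bmp;base64,Qk12AgAAAAAAAHYAAAAoAAAAIAAAACAAAAABAAQAAAAAAAACAAATCwAAEwsAABAAAAAAAAAAAAAAABEREQAiIiIAMzMzAERERABVVVUAZmZmAHd3dwCIiIgAmZmZAKqqqgC7u7sAzMzMAN3d3QDu7u4A////AFVUQ0RDAF36IAATVVVVVWZmZUVVZkAI3XACEBNWZmZmiIdmZ4mmJ83WRUMiJWZmd6qqiImbuulpvamHZENXd3e7zMqqvM/8ur39uphlRXd4u83u2839zM3v/+26l2ZXiZmqvLq6qZmr3u/9y6mHd5mIiImahlVWeKvN3cu6qYmrd3d3d4dCEjRomqqqqqqrzWZmZmZ2ZBABNFZneImqvO9mZmZmZlRDIRIzREVnib3/d2ZmZmZVRVZlQyIjRWit/3d3dmZmZmZnd3dmVVZ5rN53d3dmd4mZiHd3d2Zmd5q8d3d3d4m8zKmHd3dmZmZ4mnd3d3ic7/7Jh3d3dmZmZ4h3d3d4vf//yXd3iHdmZmd3d3d3ib7//8l3eIiHdmZnd3d3d4m+//64d3eIiHdmZ3d3d3eJve7sqHZniIh3d3eId3d3iKvMupdmeImYh3d4iHd3d3iJqqmId4mZmYiHiJl3d3d3iImZmZmZqpmIiImpd3d3d3eIiZmaqqqZmYiaqXd3d3d3eImZqqqqmZmZqqh3d3d3d3eImZmqqZqZqqmHd3d3d3d3eIiZmZqqqqqYZXd3d3d3d3d4iJmaqruphlR3d3d3dmd3d4iJmqu6qGREd3d3d2ZmZnd4iaqqqYZUVnd3d3dmZmZneImqmYdlVXh3d3d3ZmZmZniImHZWZmeJ"/>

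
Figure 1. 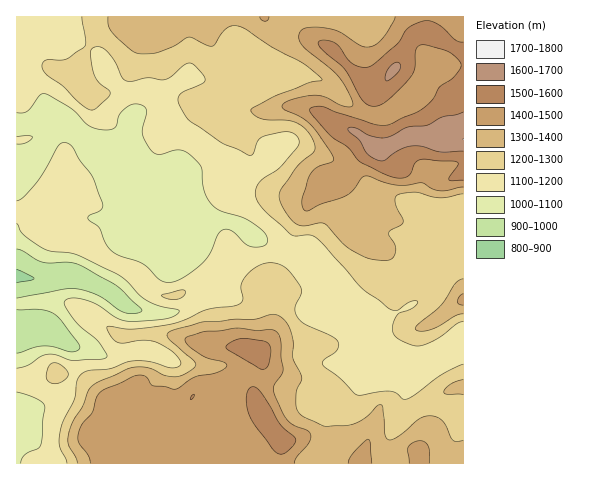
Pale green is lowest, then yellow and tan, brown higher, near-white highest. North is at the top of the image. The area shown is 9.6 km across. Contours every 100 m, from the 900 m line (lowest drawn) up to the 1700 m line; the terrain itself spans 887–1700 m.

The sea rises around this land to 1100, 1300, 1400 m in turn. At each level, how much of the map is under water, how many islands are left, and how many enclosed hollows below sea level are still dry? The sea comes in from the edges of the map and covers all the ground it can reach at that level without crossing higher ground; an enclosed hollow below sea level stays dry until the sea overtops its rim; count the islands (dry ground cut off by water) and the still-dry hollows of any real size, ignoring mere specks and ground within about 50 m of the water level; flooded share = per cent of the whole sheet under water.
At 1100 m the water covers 16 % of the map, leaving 0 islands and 0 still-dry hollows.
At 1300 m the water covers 63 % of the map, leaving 0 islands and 0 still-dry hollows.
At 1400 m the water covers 77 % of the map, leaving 0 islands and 0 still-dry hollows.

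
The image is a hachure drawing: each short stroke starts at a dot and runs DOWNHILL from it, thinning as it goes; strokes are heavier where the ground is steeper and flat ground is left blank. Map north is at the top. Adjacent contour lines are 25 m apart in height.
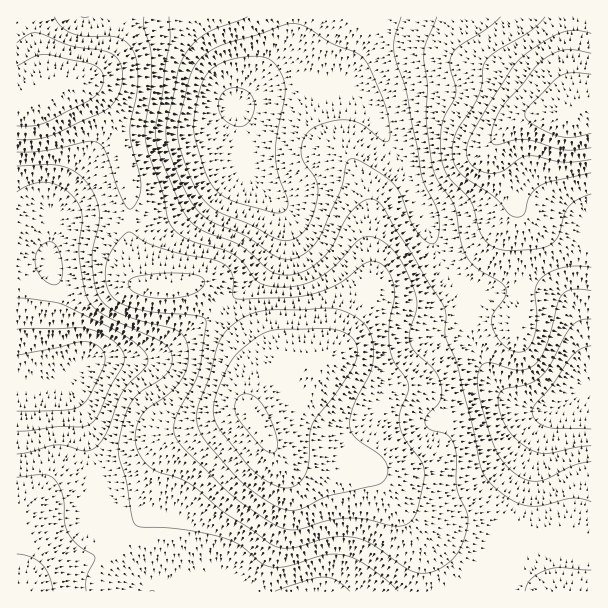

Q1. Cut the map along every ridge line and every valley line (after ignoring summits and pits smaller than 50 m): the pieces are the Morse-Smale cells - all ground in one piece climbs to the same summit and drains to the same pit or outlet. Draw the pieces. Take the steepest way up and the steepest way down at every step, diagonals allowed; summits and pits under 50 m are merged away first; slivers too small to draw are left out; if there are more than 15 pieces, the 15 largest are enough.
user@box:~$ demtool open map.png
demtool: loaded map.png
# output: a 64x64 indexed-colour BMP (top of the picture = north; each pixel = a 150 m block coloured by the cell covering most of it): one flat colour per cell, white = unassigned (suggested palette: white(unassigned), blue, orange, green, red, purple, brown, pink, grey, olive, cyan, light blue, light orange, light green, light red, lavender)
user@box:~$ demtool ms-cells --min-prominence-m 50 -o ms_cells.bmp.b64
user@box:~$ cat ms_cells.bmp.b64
<image width="64" height="64" href="data:image/bmp;base64,Qk12CAAAAAAAAHYAAAAoAAAAQAAAAEAAAAABAAQAAAAAAAAIAAATCwAAEwsAABAAAAAAAAAA////ALR3HwAOf/8ALKAsACgn1gC9Z5QAS1aMAMJ34wB/f38AIr28AM++FwDox64AeLv/AIrfmACWmP8A1bDFABERERERERERGZmZERERERERERERERERGIiIiIiCIiIiERERERERERERERkREREREREREREREREYiIiIgiIiIiIREREREREREREREREREREREREREREREYiIiCIiIiIiIhERERERERERERERERERERERERERERERiIgiIiIiIiIiERERERERERERERERERERERERERERERGIIiIiIiIiIiIRERERERERERERERERERERERERERERGIIiIiIiIiIiIhERERERERERERERERERERERERERERGIIiIiIiIiIiIiERERERERERERERERERERERERERERESIiIiIiIiIiIiIRERERERERERERERERERERERERERESIiIiIiIiIiIiIhERERERERERERERERERERERERERESIiIiIiIiIiIiIiERERERERERERERERERERERERERERIiIiIiIiIiIiIiIRERERERERERERERERERERERERERIiIiIiIiIiIiIiIhERERERERERERERERERERERERERIiIiIiIiIiIiIiIiERERERERERERERERERERERERERIiIiIiIiIiIiIiIiIRERERERERERERERERERERIiIiIiIiIiIiIiIiIiIiIhEREREREREREREREREREiIiIiIiIiIiIiIiIiIiIiIiEREREREREREREREREREiIiIiIiIiIiIiIiIiIiIiIiIRERERERERERERERERESIiIiIiIiIiIiIiIiIiIiIiIhERERERERERERERERESIiIiIiIiIiIiIiIiIiIiIiIiERERERERERERERERESIiIiIiIiIiIiIiIiIiIiIiIiIRERERERERERERERERIiIiIiIiIiIiIiIiIiIiJmYiIhERERERERERERERERESIiIiIiIiIiIiIiIiIiZmZmYiERERERERERERERERERIiIiIiIiIiIiIiIiIiZmZmZmZ3d3cRERERERERERERESIiIiIiIiIiIiIiIiZmZmZmZnd3cREREREREREREREREiIiIiIiIiIiIiIiJmZmZmZmd3cREREREREREREREREzIiIiIiIiIiIiIiJmZmZmZmZ3dxEREREREREREREREzMzMzIiIiIiIiIiJmZmZmZmZnd3EREREREREREREREzMzMzMyIiIiIiIiImZmZmZmZmd3cREREREREREREREzMzMzMzMiIiIiIiIiZmZmZmZmZ3dxEREREREREREREzMzMzMzMyIiIiIiIiZmZmZmZmZnd3EREREREREREREzMzMzMzMzMiIiIiIiJmZERmZmZmd3cRERERERERERETMzMzMzMzMzIiIzMzM0RERGZmZmZ3dxERERERERERETMzMzMzMzMzMzMzMzMzREREZmZmZnd3ERERERERERETMzMzMzMzMzMzMzMzMzNERERmZmZmd3cREREREzMzMzMzMzMzMzMzMzMzMzMzNERERGZmZmZ3dxERERETMzMzMzMzMzMzMzMzMzMzMzNEREREZmZmZnd3ERERERMzMzMzMzMzMzMzMzMzMzMzNERERERmZmZmd3cREREREzMzMzMzMzMzMzMzMzMzMzM0RERERGZmZmZ3dxERERETMzMzMzMzMzMzMzMzMzMzMzREREREZmZmZnd3ERERERMzMzMzMzMzMzMzMzMzMzMzRERERERmZmZmd3cREREREzMzMzMzMzMzMzMzMzMzMzNERERERGZmZmZ3d3dxF3d1VTMzMzMzMzMzMzMzMzMzNEREREREZmZmZnd3d3d3d3VVVVMzMzMzMzMzMzMzMzM0RERERERmZmZmd3d3d3d3dVVVVTMzMzMzMzMzMzMzMzRERERERmZmZmZ3d3d3d3d1VVVVVTMzMzMzMzMzMzMzRERERERGZmZmZnd3d3d3d3VVVVVVUzMzMzMzMzMzMzNEREREREZmZmZmd3d3d3d3VVVVVVVVMzMzMzMzMzMzNEREREREZmZmZmZ3d3d3d3dVVVVVVVVTMzMzMzMzMzM0RERERERmZmZmZnd3d3d3d1VVVVVVVVMzMzMzMzMzM0RERERERmZmZmZmd3d3d3d3VVVVVVVVUzMzMzMzMzMzRERERERGZmZmZmZ3d3d3d3VVVVVVVVVTMzMzMzMzMzRERERERERmZmZmZnd3d3d3dVVVVVVVVVMzMzMzMzMzNERERERERGZmZmZmd3d3d3dVVVVVVVVVUzMzMzMzMzNERERERERERGZmZmZ3d3d3d1VVVVVVVVVTMzMzMzMzNEREREREREREREREZnd3d3d1VVVVVVVVVVMzMzMzMzNEREREREREREREREREVVd3d1VVVVVVVVVVVUMzMzMzNERERERERERERERERERVVVVVVVVVVVVVVVVVVERERERERERERERERERERERERFVVVVVVVVVVVVVVVVVUREREREREREREREREREREREREVVVVVVVVVVVVVVVVVVVERERERERERERERERERERERERVVVVVVVVVVVVVVVVVVVRERERERERERERERERERERERFVVVVVVVVVVVVVVVVVVVUREREREREREREREREREREREVVVVVVVVVVVVVVVVVVVVVERERERERERERERERERERERVVVVVVVVVVVVVVVVVVVVURERERERERERERERERERERFVVVVVVVVVVVVVVVVVVVVRERERERERERERERERERERE"/>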